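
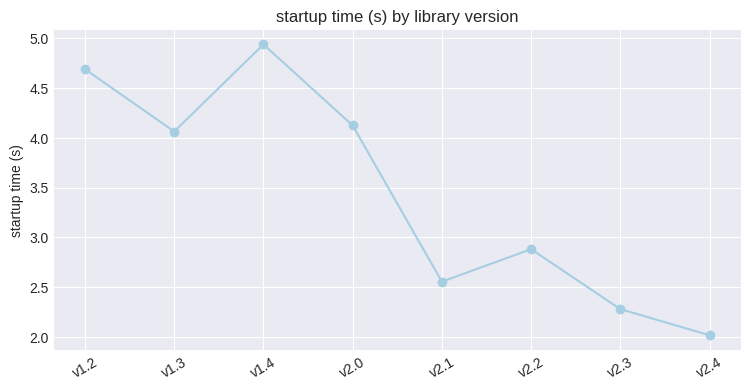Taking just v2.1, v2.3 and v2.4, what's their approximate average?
≈ 2.33

(2.5 + 2.5 + 2.0) / 3 ≈ 2.33.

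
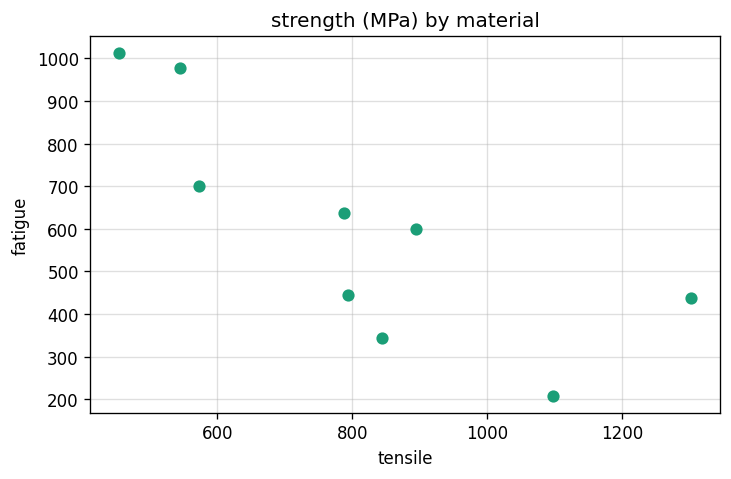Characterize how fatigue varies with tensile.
Points are negatively correlated; strong (|r| ≈ 0.8).

negative, strong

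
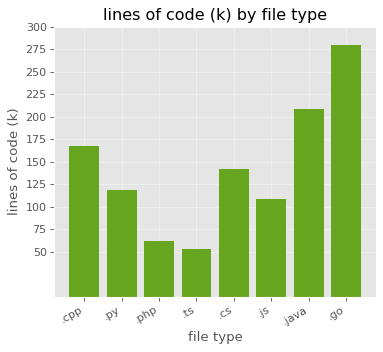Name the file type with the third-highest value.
Top 4: .go ≈ 275, .java ≈ 200, .cpp ≈ 175, .cs ≈ 150.

.cpp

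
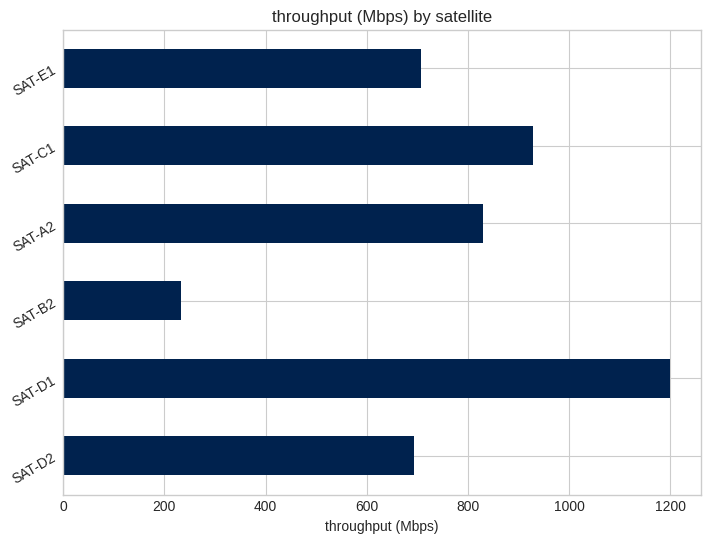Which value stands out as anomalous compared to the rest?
SAT-B2

SAT-B2 ≈ 200; the rest sit between ≈ 700 and ≈ 1200.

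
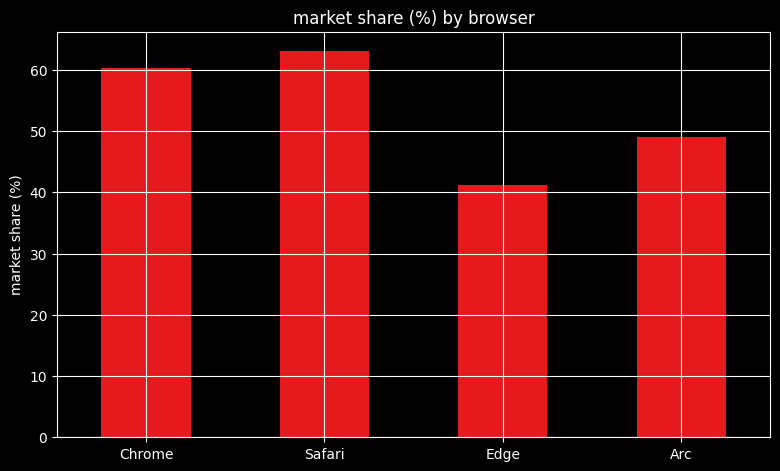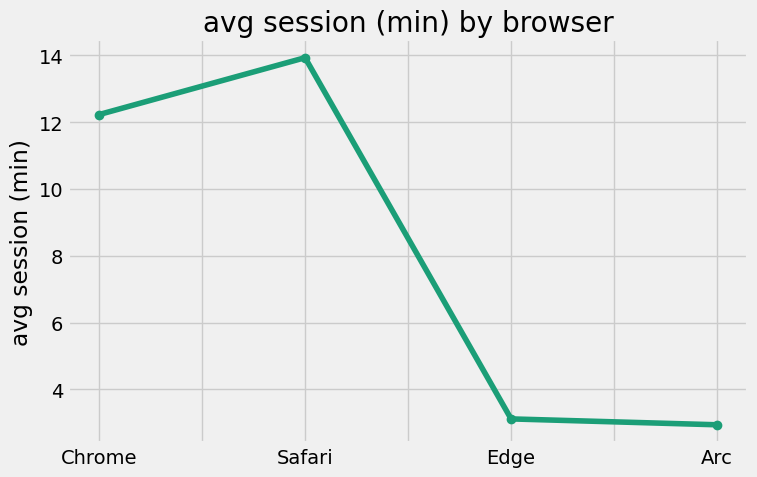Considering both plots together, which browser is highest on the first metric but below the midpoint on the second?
Arc

Chart 2 median avg session (min) ≈ 8; below-median browsers: Edge, Arc. Among those, Arc has the highest market share (%) (≈ 50).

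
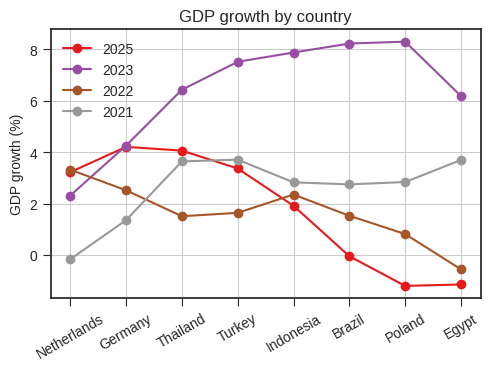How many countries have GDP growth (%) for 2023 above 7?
4

Above 7: Turkey, Indonesia, Brazil, Poland.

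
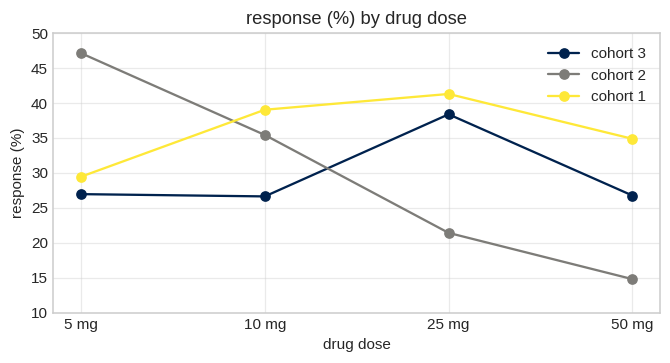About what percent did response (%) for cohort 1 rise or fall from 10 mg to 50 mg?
≈ -12.5%

10 mg ≈ 40, 50 mg ≈ 35; (35 − 40) / 40 ≈ -12.5%.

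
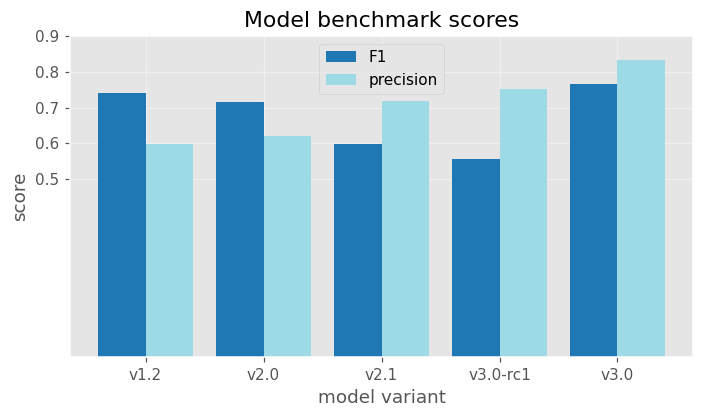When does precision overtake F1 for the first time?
v2.0: precision ≈ 0.6 vs F1 ≈ 0.7 (not yet); v2.1: precision ≈ 0.7 vs F1 ≈ 0.6 (first crossover).

v2.1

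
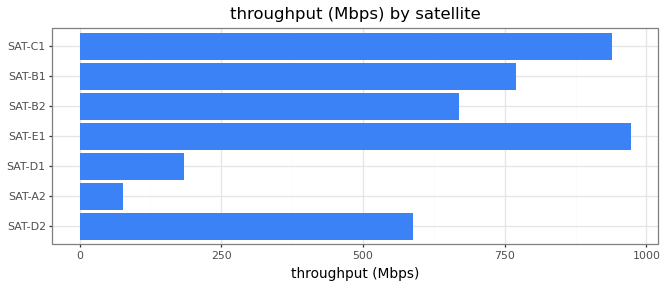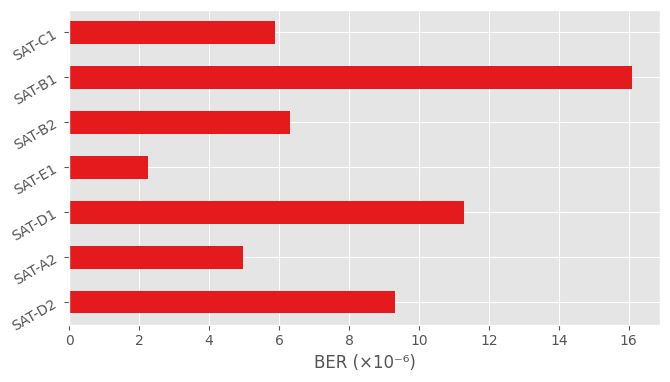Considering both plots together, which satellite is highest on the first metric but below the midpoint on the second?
SAT-E1

Chart 2 median BER (×10⁻⁶) ≈ 6; below-median satellites: SAT-A2, SAT-E1, SAT-C1. Among those, SAT-E1 has the highest throughput (Mbps) (≈ 1000).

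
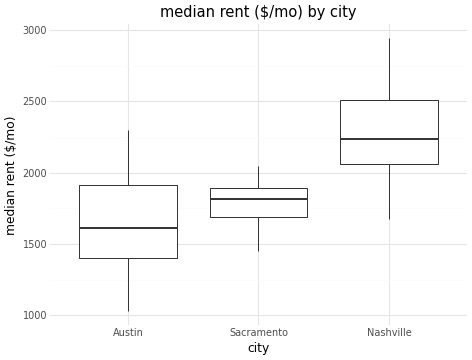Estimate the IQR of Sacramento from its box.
Q3 ≈ 1900, Q1 ≈ 1700; IQR ≈ 200.

≈ 200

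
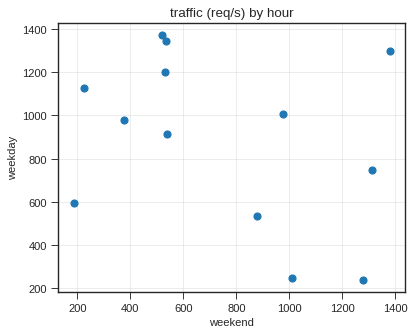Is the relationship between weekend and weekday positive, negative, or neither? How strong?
negative, weak

Points are negatively correlated; weak (|r| ≈ 0.3).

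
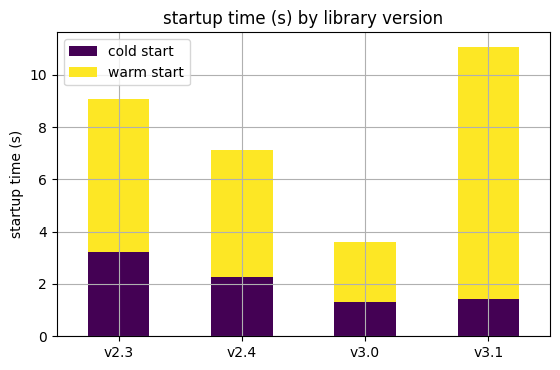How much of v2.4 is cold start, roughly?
cold start top ≈ 2, bottom ≈ 0; segment ≈ 2.

≈ 2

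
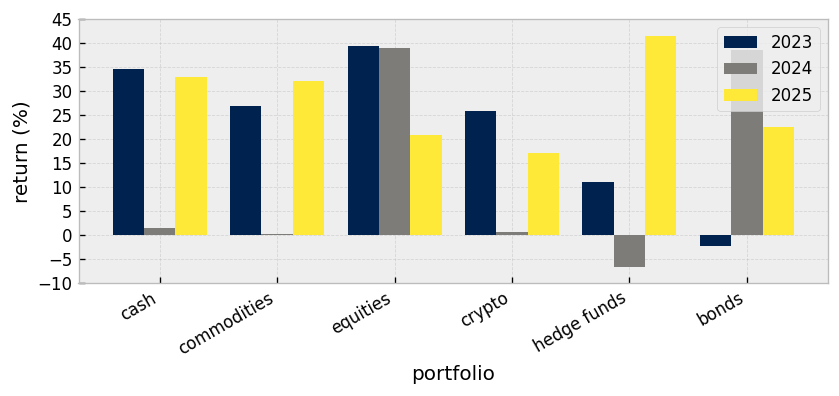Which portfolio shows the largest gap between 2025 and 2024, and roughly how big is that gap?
hedge funds: 2025 ≈ 40, 2024 ≈ -5 → gap ≈ 45. Next-largest (commodities) is only ≈ 30.

hedge funds, ≈ 45 %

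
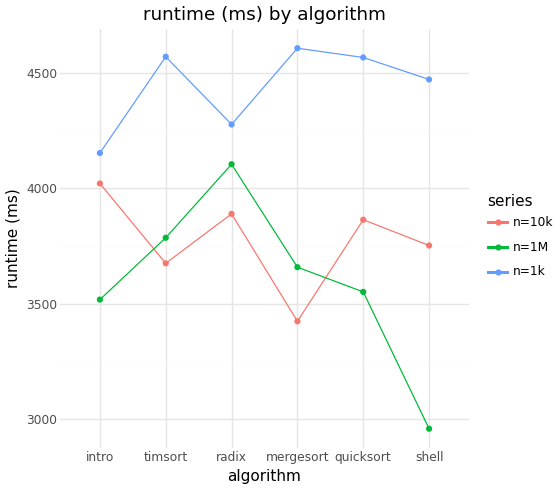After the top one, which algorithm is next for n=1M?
Top 3 for n=1M: radix ≈ 4200, timsort ≈ 3800, mergesort ≈ 3600.

timsort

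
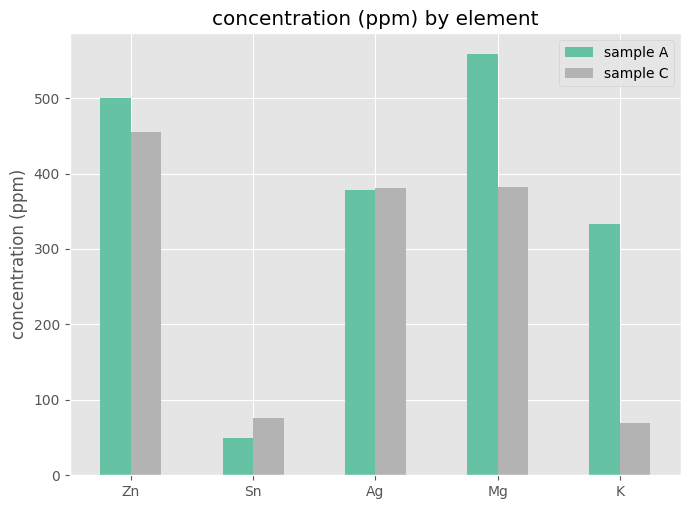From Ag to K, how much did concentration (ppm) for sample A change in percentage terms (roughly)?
Ag ≈ 400, K ≈ 350; (350 − 400) / 400 ≈ -12.5%.

≈ -12.5%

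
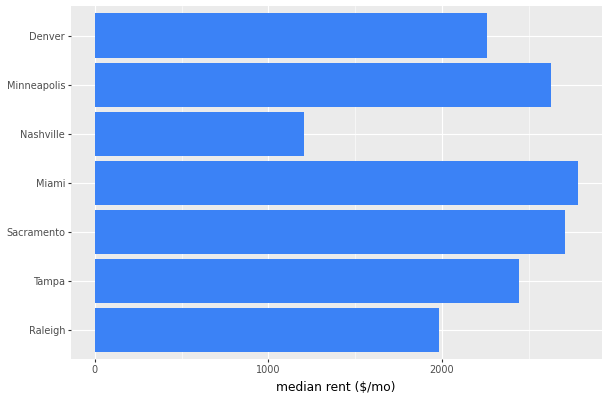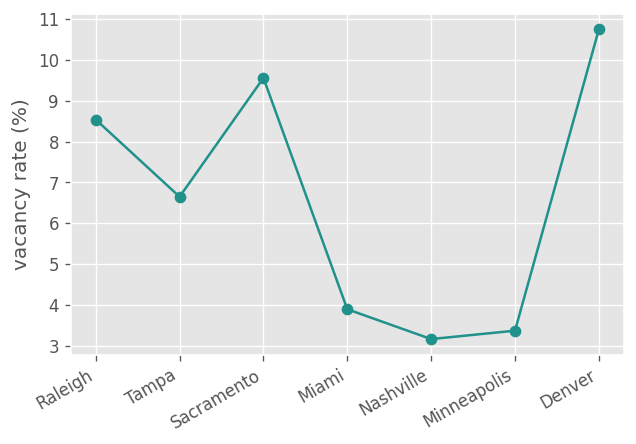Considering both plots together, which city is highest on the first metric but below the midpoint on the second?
Chart 2 median vacancy rate (%) ≈ 7; below-median cities: Miami, Nashville, Minneapolis. Among those, Miami has the highest median rent ($/mo) (≈ 3000).

Miami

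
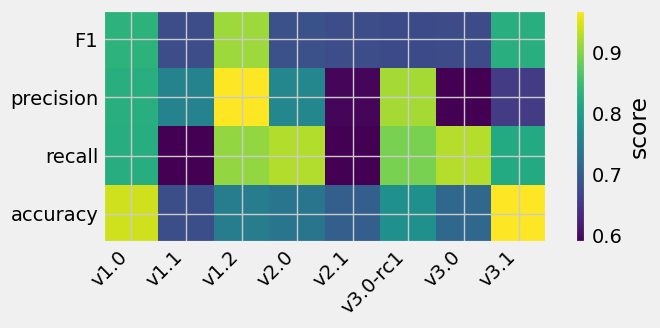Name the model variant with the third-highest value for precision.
v1.0

Top 4 for precision: v1.2 ≈ 0.95, v3.0-rc1 ≈ 0.90, v1.0 ≈ 0.85, v2.0 ≈ 0.75.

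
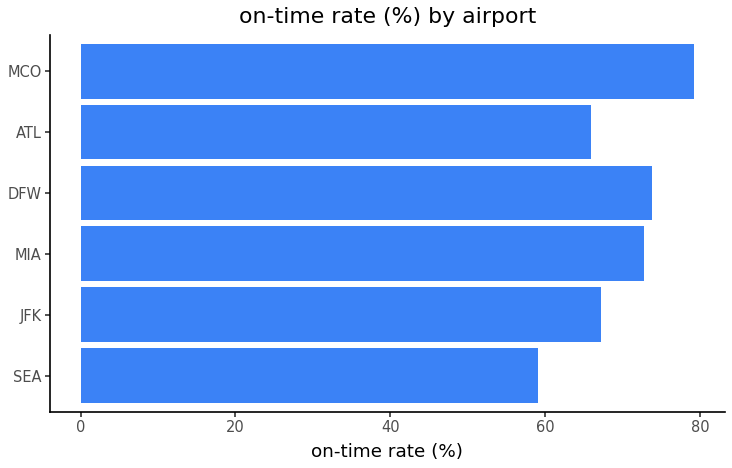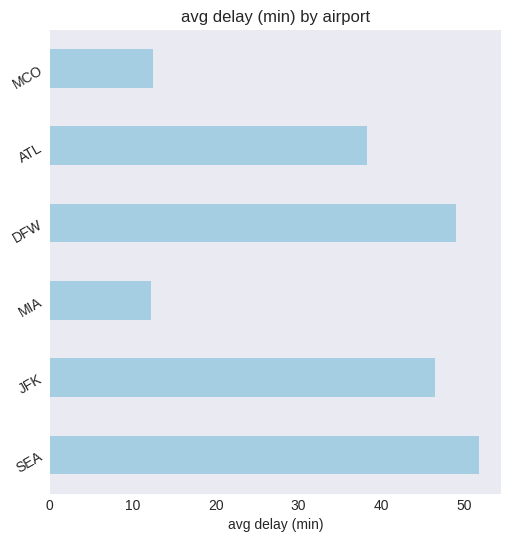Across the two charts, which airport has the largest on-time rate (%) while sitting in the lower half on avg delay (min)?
MCO

Chart 2 median avg delay (min) ≈ 40; below-median airports: MIA, ATL, MCO. Among those, MCO has the highest on-time rate (%) (≈ 80).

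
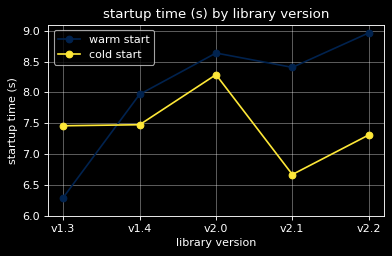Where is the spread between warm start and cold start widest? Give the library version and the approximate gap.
v2.1, ≈ 2.0 s

v2.1: warm start ≈ 8.5, cold start ≈ 6.5 → gap ≈ 2.0. Next-largest (v2.2) is only ≈ 1.5.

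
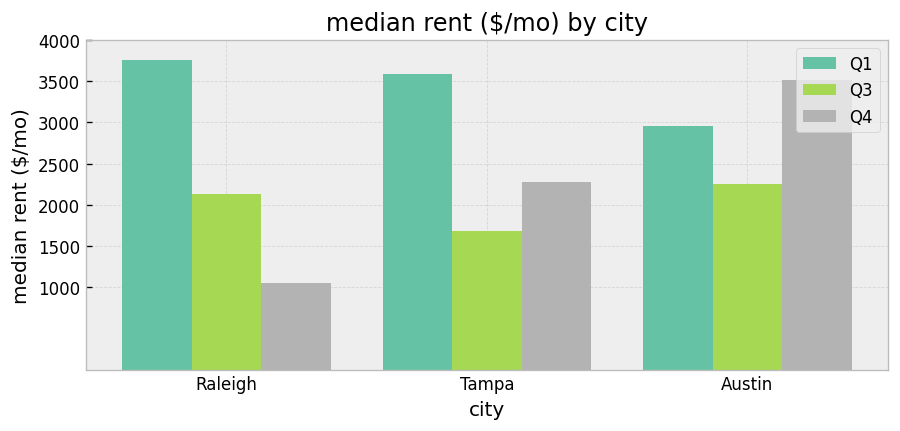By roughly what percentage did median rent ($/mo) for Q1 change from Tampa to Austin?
Tampa ≈ 3500, Austin ≈ 3000; (3000 − 3500) / 3500 ≈ -14.3%.

≈ -14.3%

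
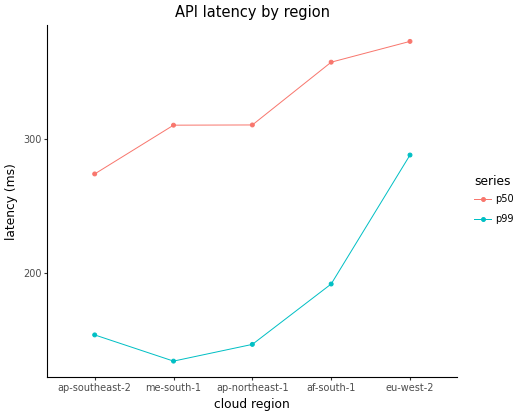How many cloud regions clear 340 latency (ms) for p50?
Above 340: af-south-1, eu-west-2.

2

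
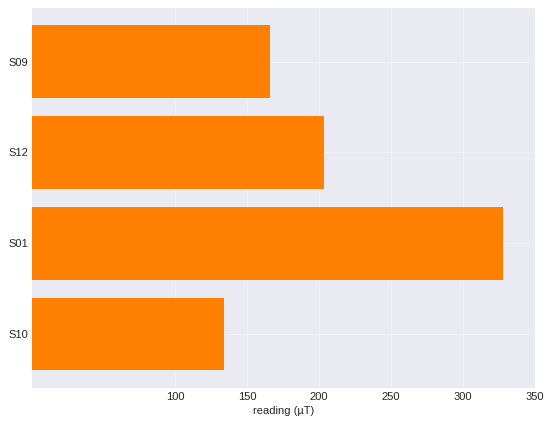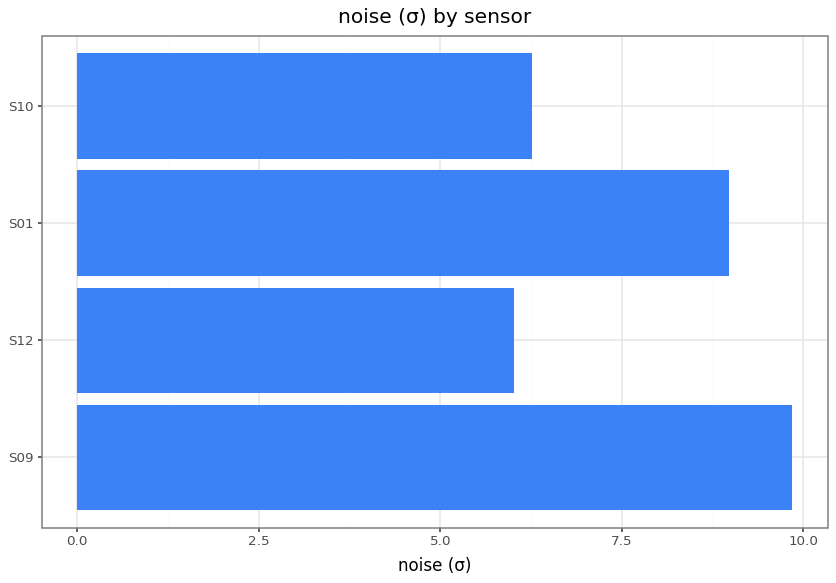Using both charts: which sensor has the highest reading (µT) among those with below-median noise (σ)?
Chart 2 median noise (σ) ≈ 8; below-median sensors: S12, S10. Among those, S12 has the highest reading (µT) (≈ 200).

S12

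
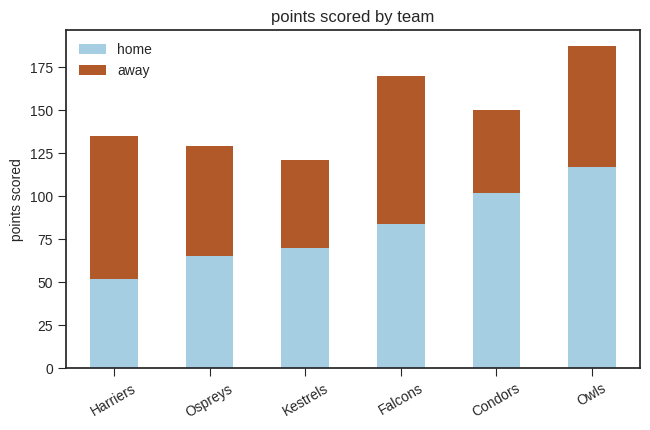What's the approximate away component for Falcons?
≈ 80

away top ≈ 160, bottom ≈ 80; segment ≈ 80.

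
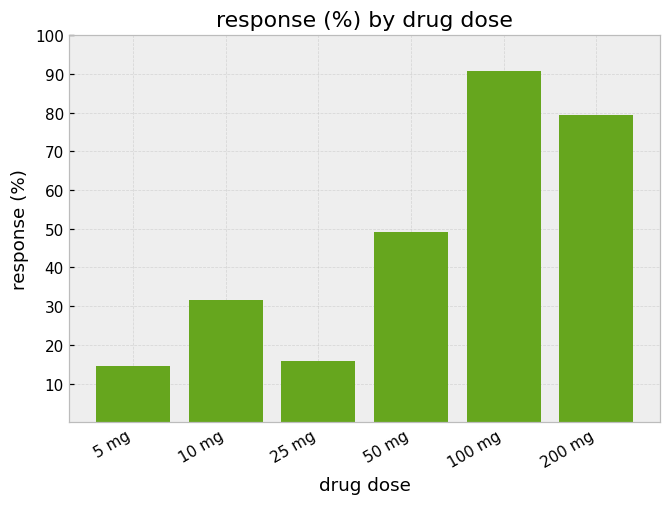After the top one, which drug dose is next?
200 mg

Top 3: 100 mg ≈ 90, 200 mg ≈ 80, 50 mg ≈ 50.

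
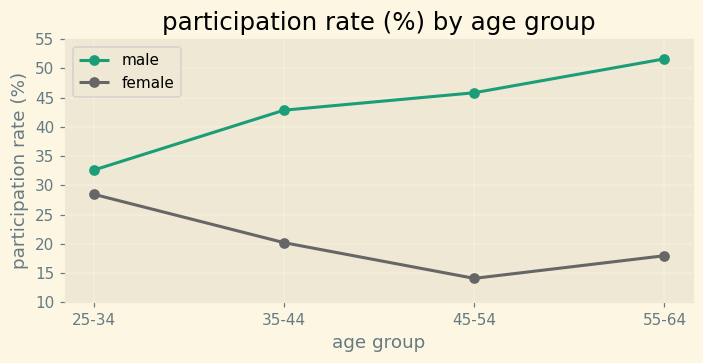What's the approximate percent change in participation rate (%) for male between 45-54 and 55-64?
45-54 ≈ 45, 55-64 ≈ 50; (50 − 45) / 45 ≈ +11.1%.

≈ +11.1%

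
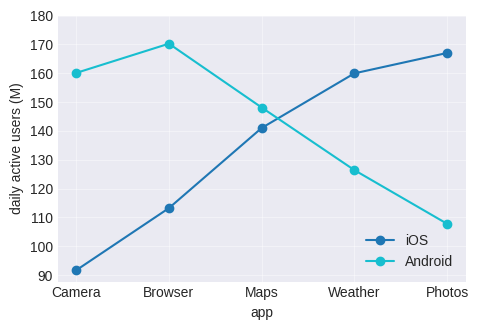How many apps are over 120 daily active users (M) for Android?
4

Above 120: Camera, Browser, Maps, Weather.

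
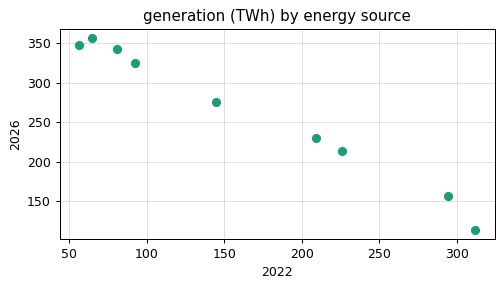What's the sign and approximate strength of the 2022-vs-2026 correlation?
negative, strong

Points are negatively correlated; strong (|r| ≈ 1.0).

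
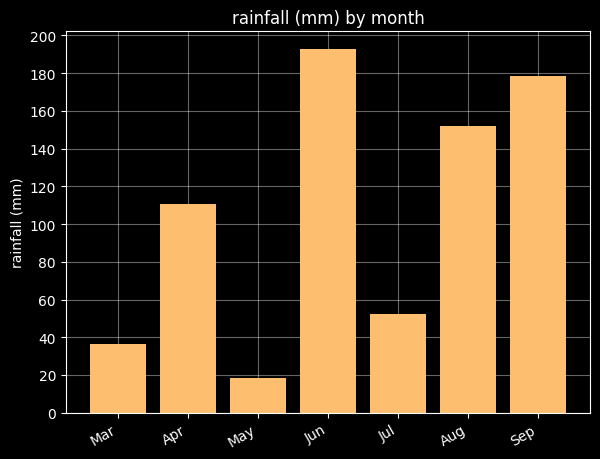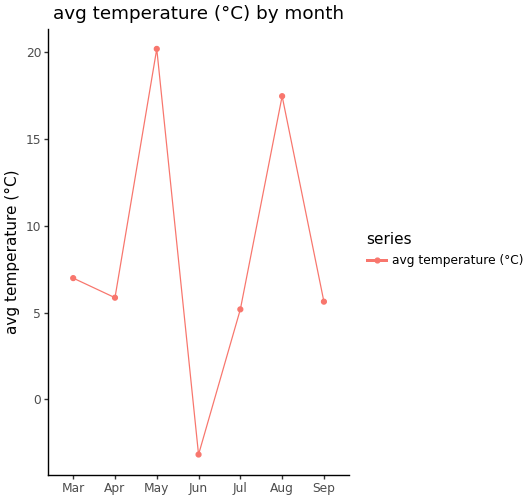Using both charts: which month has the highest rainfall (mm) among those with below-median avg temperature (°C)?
Jun

Chart 2 median avg temperature (°C) ≈ 6; below-median months: Jun, Jul, Sep. Among those, Jun has the highest rainfall (mm) (≈ 200).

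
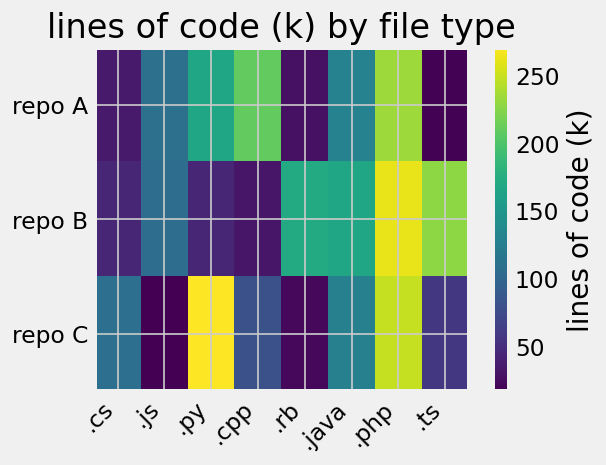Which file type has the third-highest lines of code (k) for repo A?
Top 4 for repo A: .php ≈ 225, .cpp ≈ 200, .py ≈ 175, .java ≈ 125.

.py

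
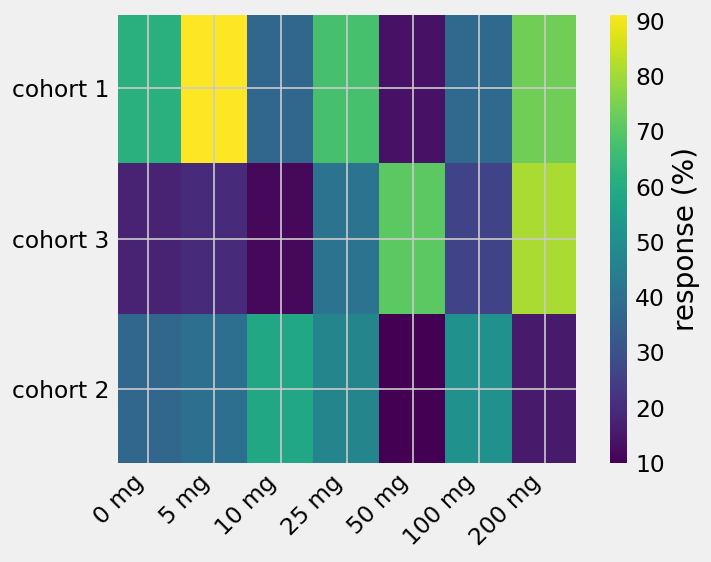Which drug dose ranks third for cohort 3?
25 mg

Top 4 for cohort 3: 200 mg ≈ 80, 50 mg ≈ 70, 25 mg ≈ 40, 100 mg ≈ 30.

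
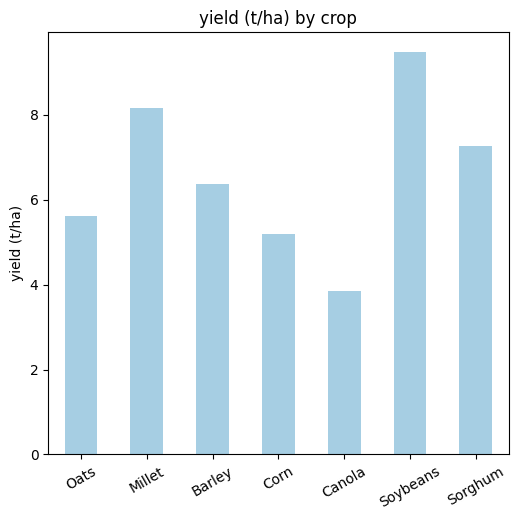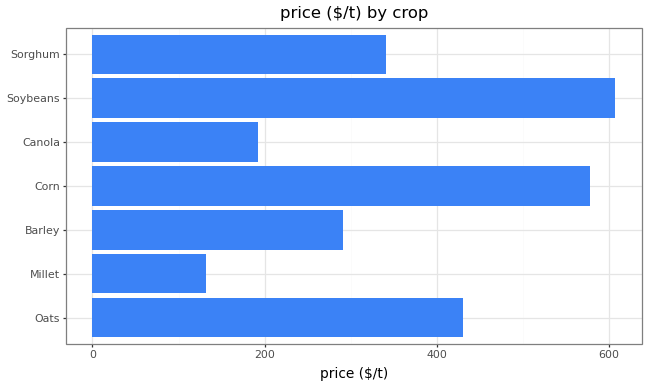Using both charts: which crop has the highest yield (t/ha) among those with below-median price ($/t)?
Chart 2 median price ($/t) ≈ 300; below-median crops: Millet, Barley, Canola. Among those, Millet has the highest yield (t/ha) (≈ 8).

Millet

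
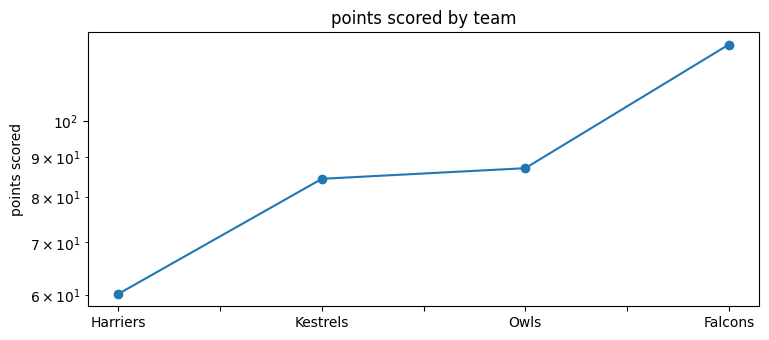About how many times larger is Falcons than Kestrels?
≈ 1.62×

Falcons ≈ 130, Kestrels ≈ 80; 130/80 ≈ 1.62.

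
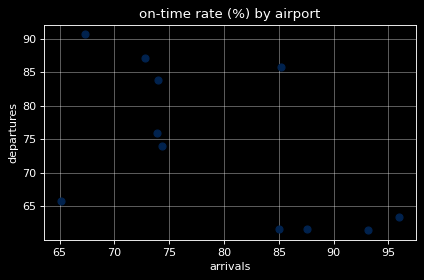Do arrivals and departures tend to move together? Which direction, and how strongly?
negative, moderate

Points are negatively correlated; moderate (|r| ≈ 0.6).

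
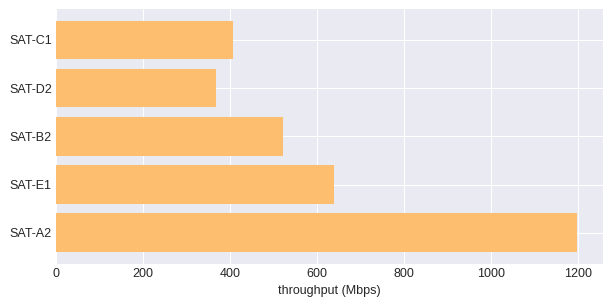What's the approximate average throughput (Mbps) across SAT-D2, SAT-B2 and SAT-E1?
(400 + 500 + 600) / 3 ≈ 500.

≈ 500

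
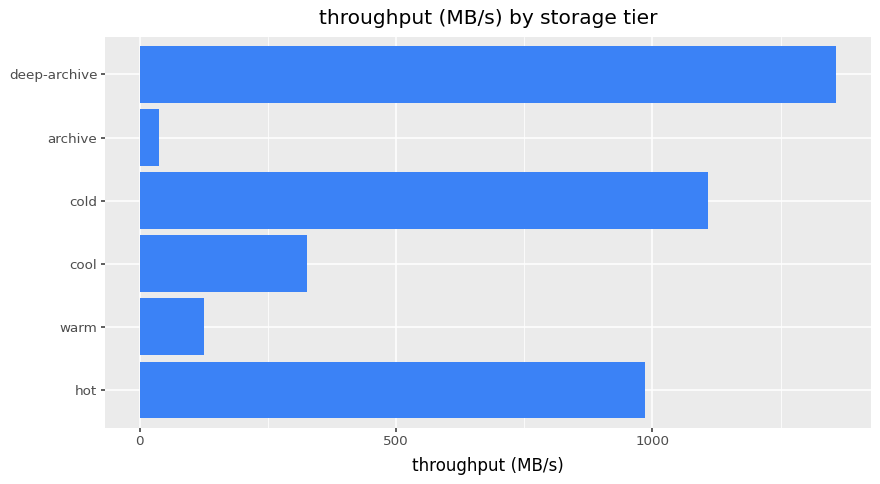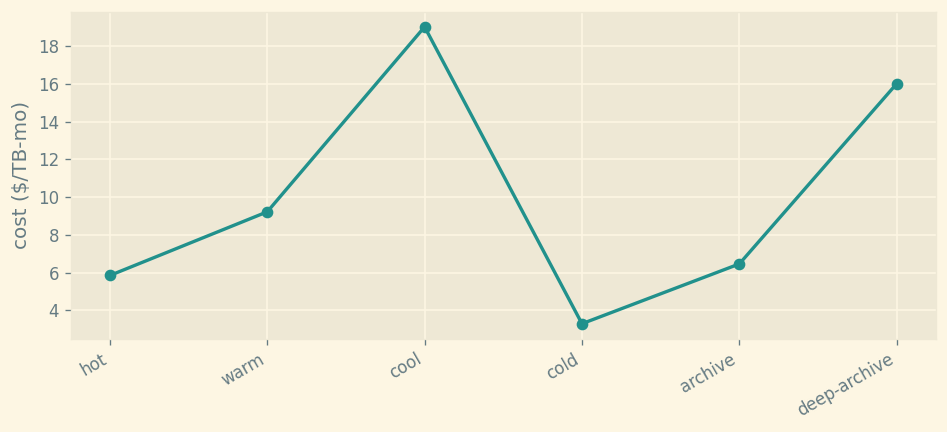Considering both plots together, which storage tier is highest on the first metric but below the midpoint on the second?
Chart 2 median cost ($/TB-mo) ≈ 8; below-median storage tiers: hot, cold, archive. Among those, cold has the highest throughput (MB/s) (≈ 1200).

cold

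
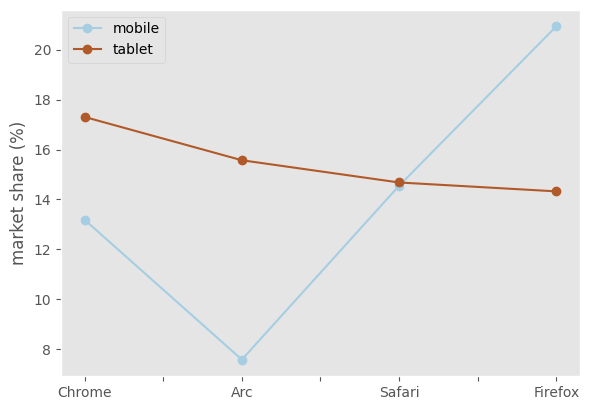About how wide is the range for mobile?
≈ 12

Max Firefox ≈ 20, min Arc ≈ 8; range ≈ 12.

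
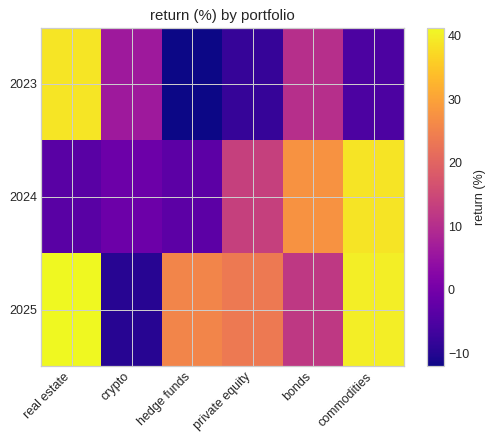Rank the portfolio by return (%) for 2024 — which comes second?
bonds

Top 3 for 2024: commodities ≈ 40, bonds ≈ 30, private equity ≈ 15.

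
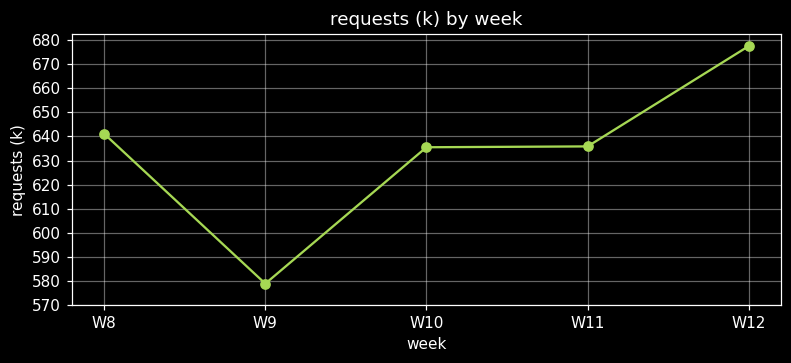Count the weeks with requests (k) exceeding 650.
Above 650: W12.

1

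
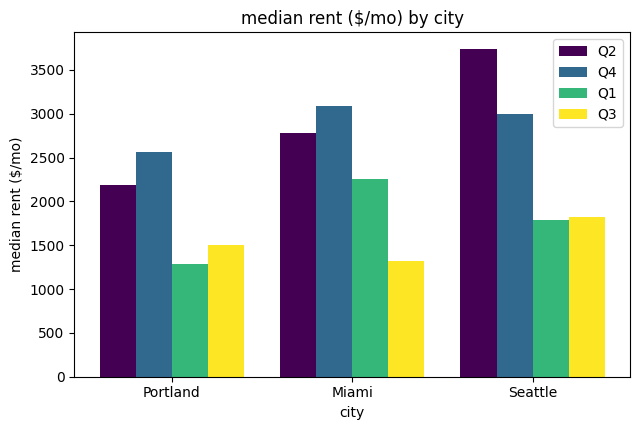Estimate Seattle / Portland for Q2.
Seattle ≈ 3500, Portland ≈ 2000; 3500/2000 ≈ 1.75.

≈ 1.75×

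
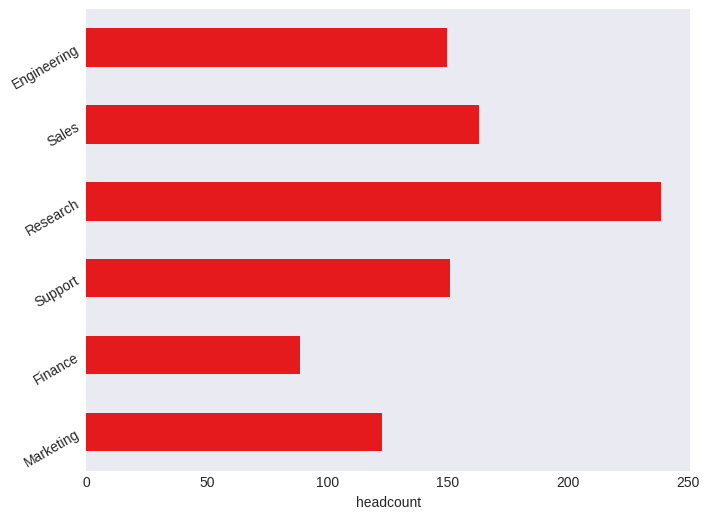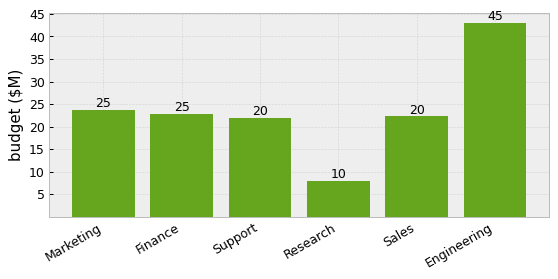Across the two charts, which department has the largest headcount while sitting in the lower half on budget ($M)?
Chart 2 median budget ($M) ≈ 25; below-median departments: Support, Research, Sales. Among those, Research has the highest headcount (≈ 250).

Research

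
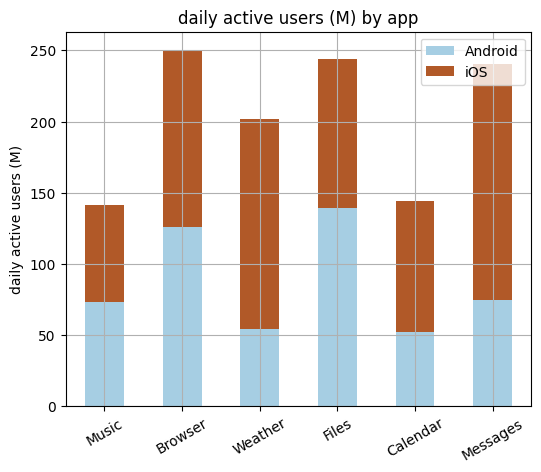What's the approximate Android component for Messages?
Android top ≈ 75, bottom ≈ 0; segment ≈ 75.

≈ 75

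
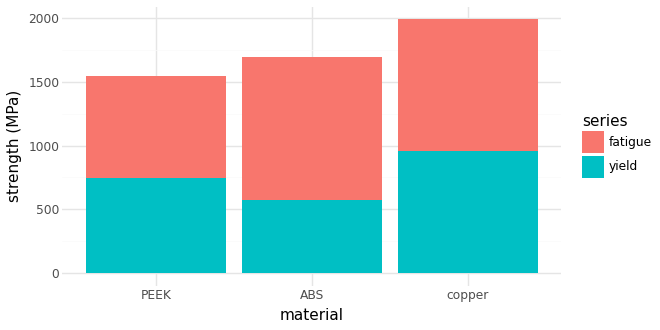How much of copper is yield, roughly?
yield top ≈ 1000, bottom ≈ 0; segment ≈ 1000.

≈ 1000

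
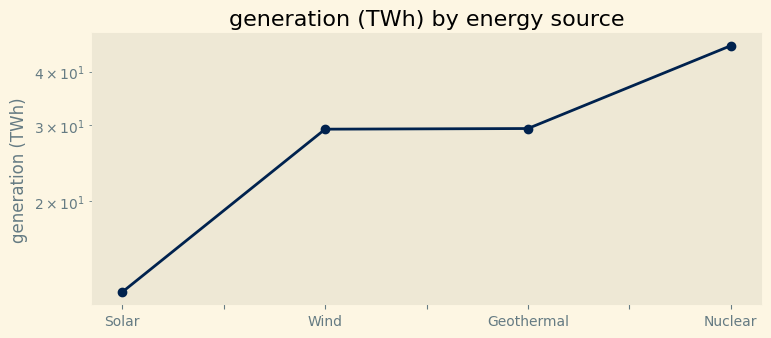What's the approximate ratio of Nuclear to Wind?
≈ 1.5×

Nuclear ≈ 45, Wind ≈ 30; 45/30 ≈ 1.5.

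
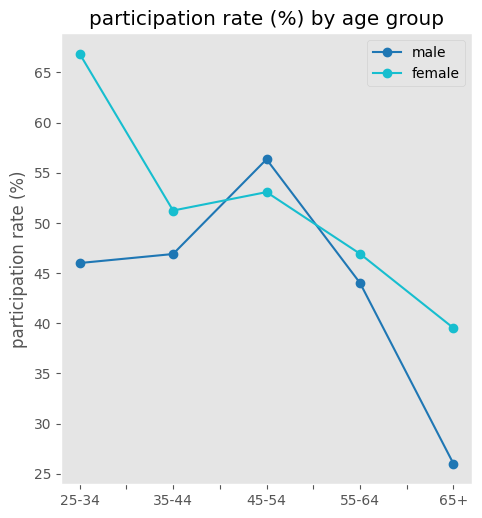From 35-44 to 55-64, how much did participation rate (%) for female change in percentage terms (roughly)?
35-44 ≈ 50, 55-64 ≈ 45; (45 − 50) / 50 ≈ -10%.

≈ -10%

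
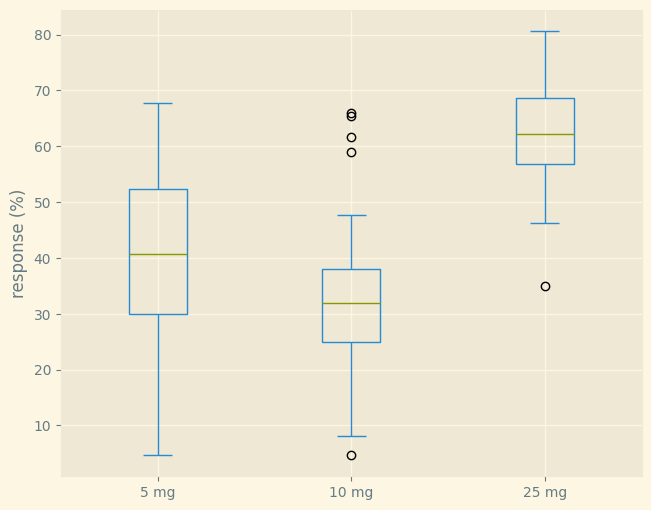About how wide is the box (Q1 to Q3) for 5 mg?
Q3 ≈ 50, Q1 ≈ 30; IQR ≈ 20.

≈ 20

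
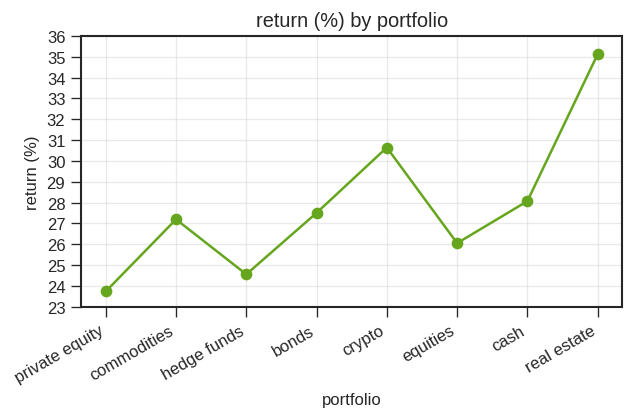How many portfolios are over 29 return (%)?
2

Above 29: crypto, real estate.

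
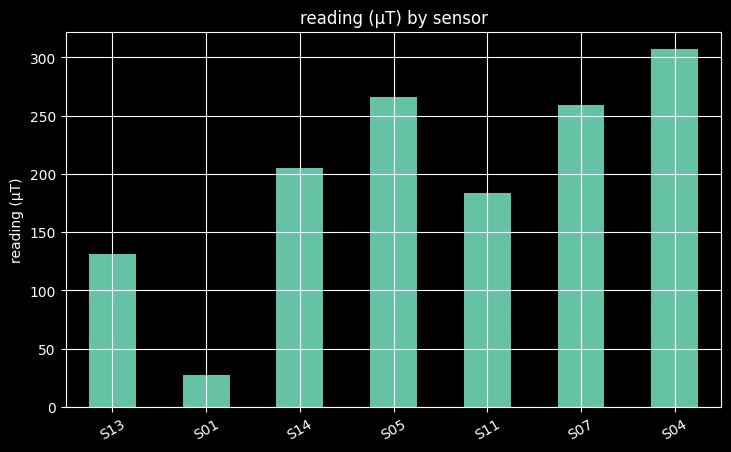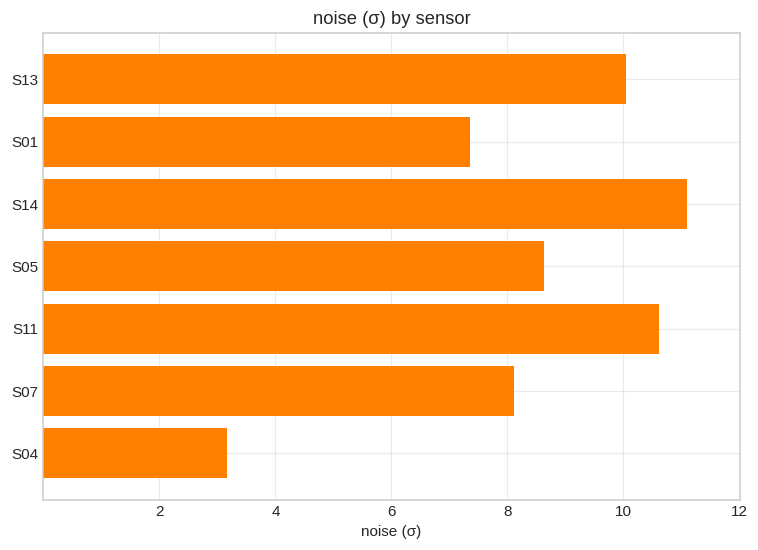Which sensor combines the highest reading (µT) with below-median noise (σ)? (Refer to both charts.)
S04

Chart 2 median noise (σ) ≈ 8; below-median sensors: S01, S07, S04. Among those, S04 has the highest reading (µT) (≈ 300).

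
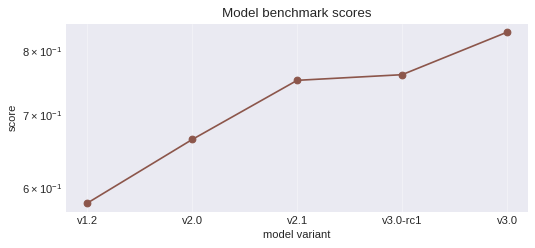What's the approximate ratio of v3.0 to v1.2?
≈ 1.42×

v3.0 ≈ 0.85, v1.2 ≈ 0.60; 0.85/0.60 ≈ 1.42.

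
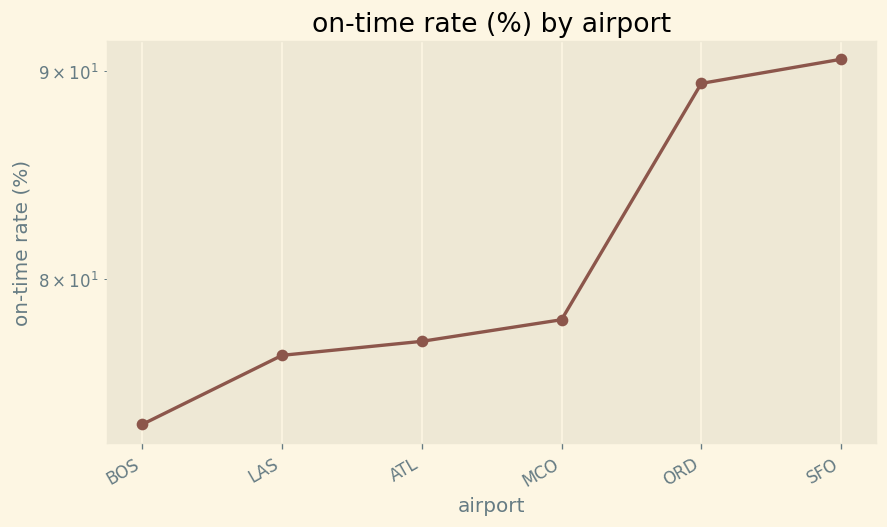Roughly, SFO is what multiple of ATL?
SFO ≈ 90, ATL ≈ 78; 90/78 ≈ 1.15.

≈ 1.15×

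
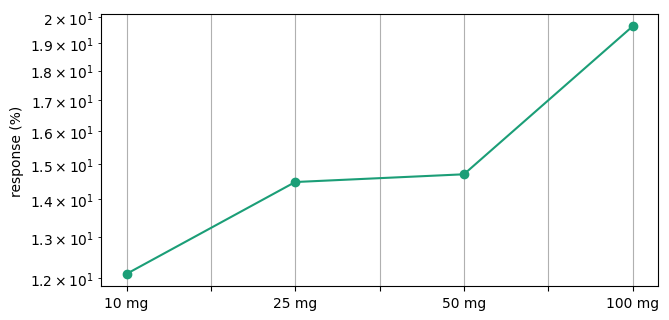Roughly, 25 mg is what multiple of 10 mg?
≈ 1.17×

25 mg ≈ 14, 10 mg ≈ 12; 14/12 ≈ 1.17.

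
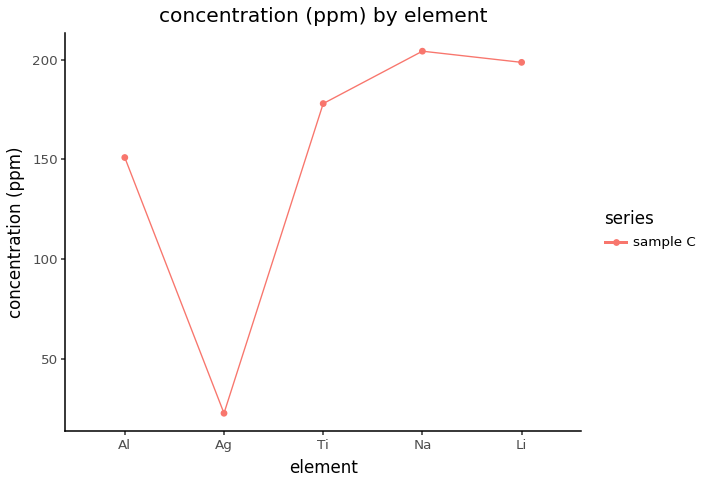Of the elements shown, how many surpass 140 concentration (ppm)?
Above 140: Al, Ti, Na, Li.

4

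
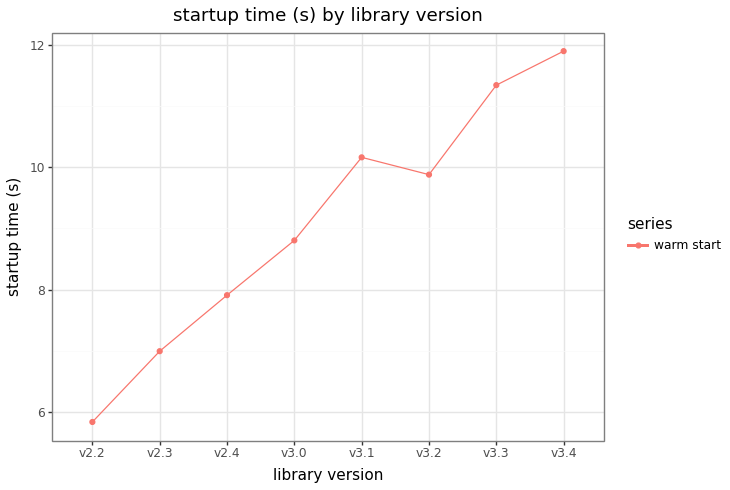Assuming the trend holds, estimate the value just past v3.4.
Last three: 10, 11, 12 → slope ≈ 1/step → next ≈ 13.

≈ 13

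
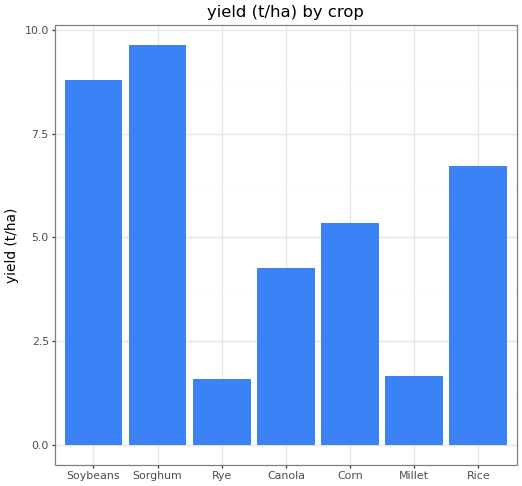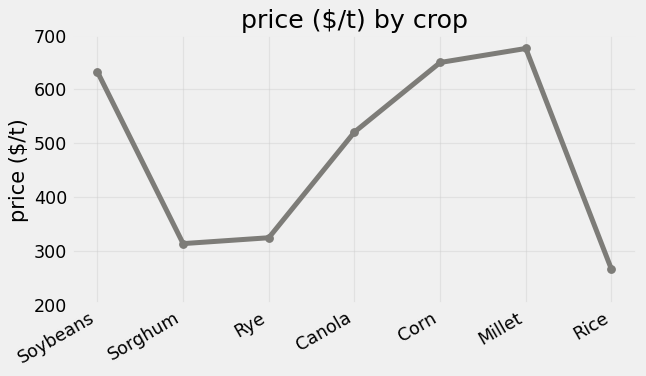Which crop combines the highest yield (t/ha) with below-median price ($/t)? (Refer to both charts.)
Sorghum

Chart 2 median price ($/t) ≈ 500; below-median crops: Sorghum, Rye, Rice. Among those, Sorghum has the highest yield (t/ha) (≈ 10).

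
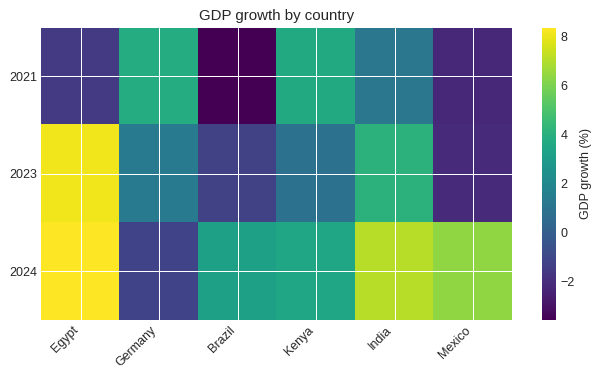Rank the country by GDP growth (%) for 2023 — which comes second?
India

Top 3 for 2023: Egypt ≈ 8, India ≈ 4, Germany ≈ 1.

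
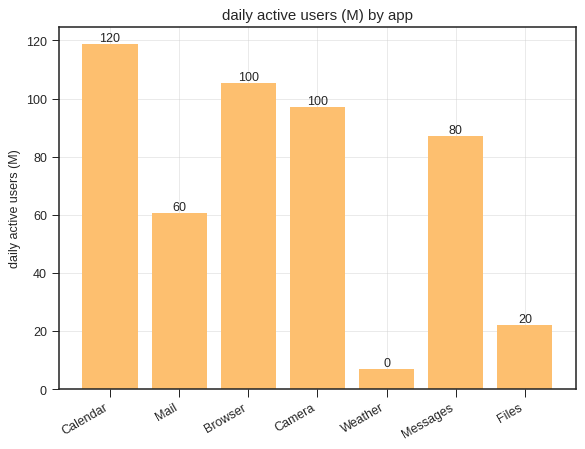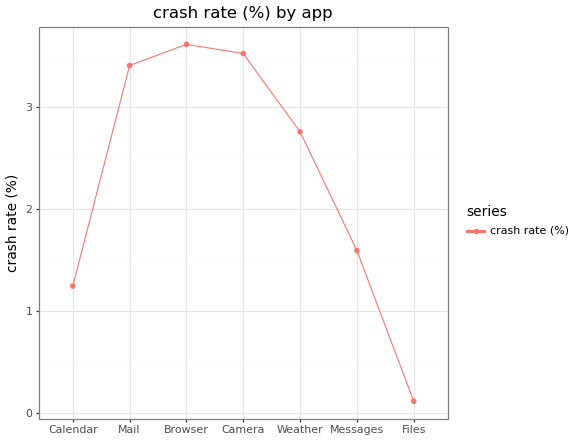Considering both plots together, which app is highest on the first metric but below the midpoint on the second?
Calendar

Chart 2 median crash rate (%) ≈ 3; below-median apps: Calendar, Messages, Files. Among those, Calendar has the highest daily active users (M) (≈ 120).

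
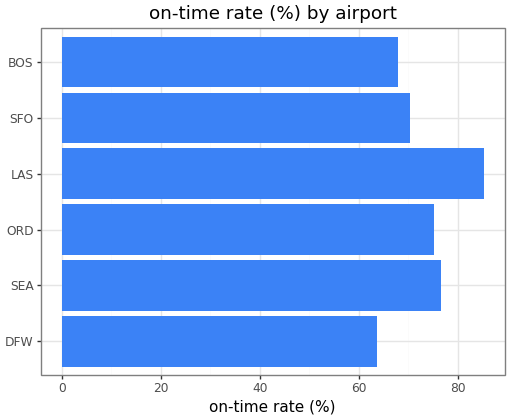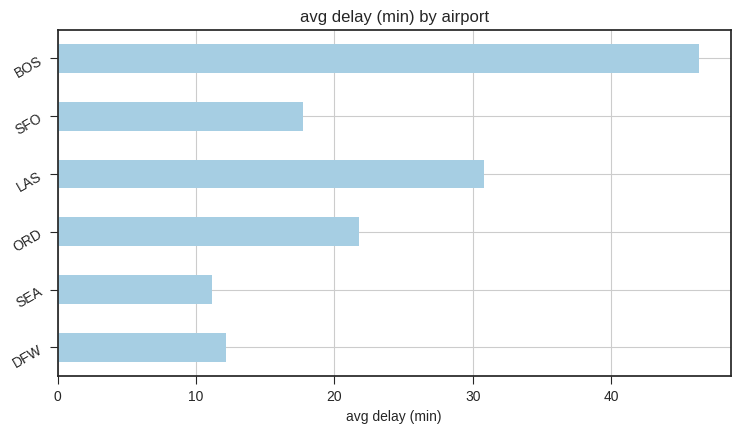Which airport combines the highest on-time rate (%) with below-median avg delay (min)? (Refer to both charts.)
Chart 2 median avg delay (min) ≈ 20; below-median airports: DFW, SEA, SFO. Among those, SEA has the highest on-time rate (%) (≈ 80).

SEA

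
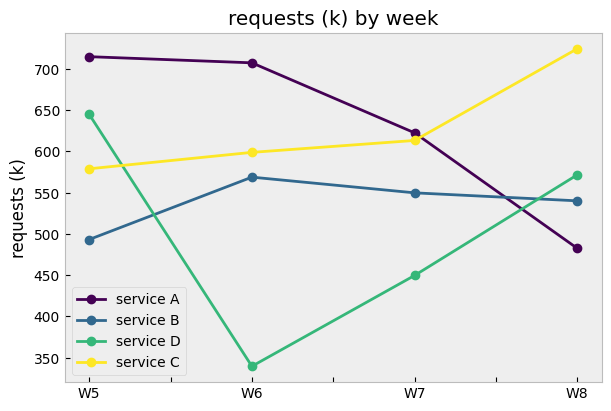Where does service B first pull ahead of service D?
W6

W5: service B ≈ 500 vs service D ≈ 650 (not yet); W6: service B ≈ 550 vs service D ≈ 350 (first crossover).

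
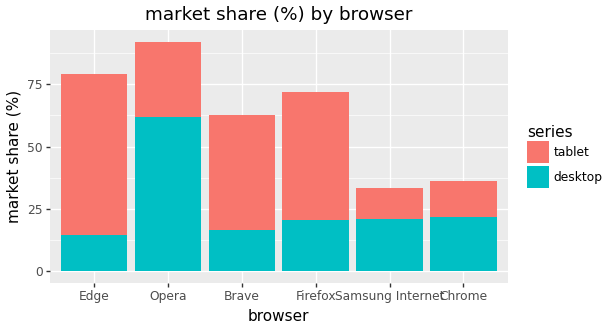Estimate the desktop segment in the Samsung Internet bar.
≈ 20

desktop top ≈ 20, bottom ≈ 0; segment ≈ 20.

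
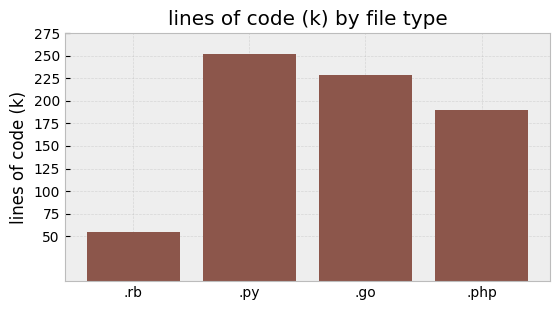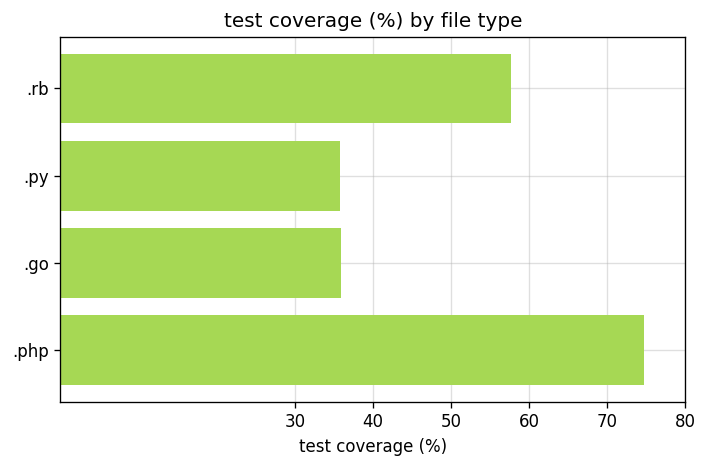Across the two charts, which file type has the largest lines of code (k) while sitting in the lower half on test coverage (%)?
Chart 2 median test coverage (%) ≈ 50; below-median file types: .py, .go. Among those, .py has the highest lines of code (k) (≈ 250).

.py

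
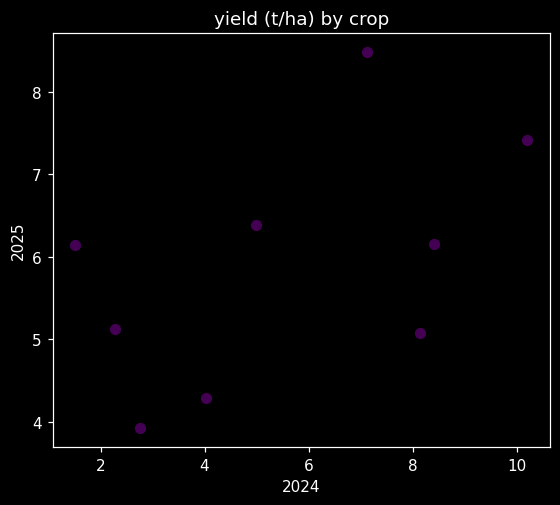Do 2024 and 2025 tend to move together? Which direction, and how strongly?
Points are positively correlated; moderate (|r| ≈ 0.5).

positive, moderate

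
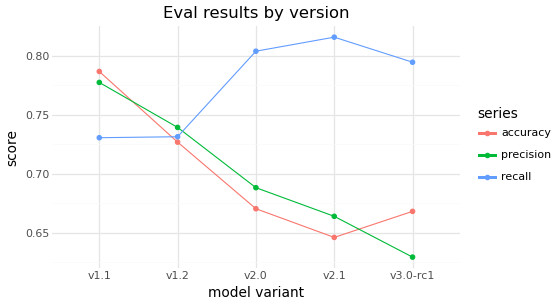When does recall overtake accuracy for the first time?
v1.1: recall ≈ 0.74 vs accuracy ≈ 0.78 (not yet); v1.2: recall ≈ 0.74 vs accuracy ≈ 0.72 (first crossover).

v1.2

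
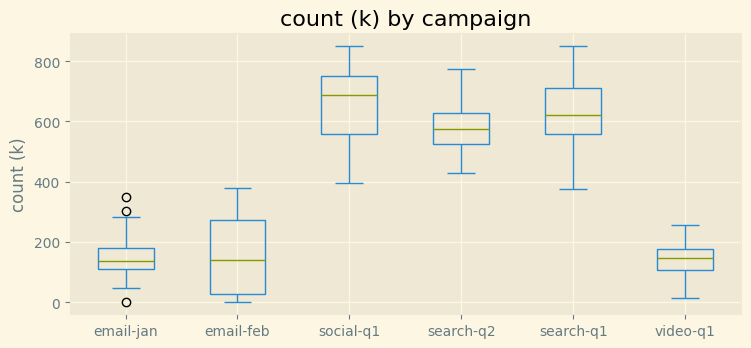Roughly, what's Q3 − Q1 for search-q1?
≈ 150

Q3 ≈ 700, Q1 ≈ 550; IQR ≈ 150.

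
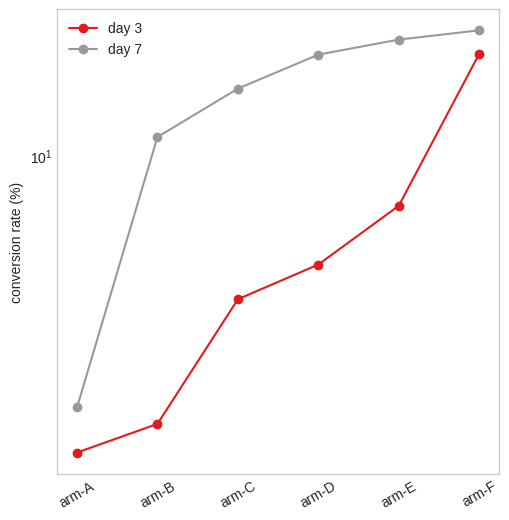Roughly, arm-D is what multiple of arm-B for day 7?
≈ 1.6×

arm-D ≈ 16, arm-B ≈ 10; 16/10 ≈ 1.6.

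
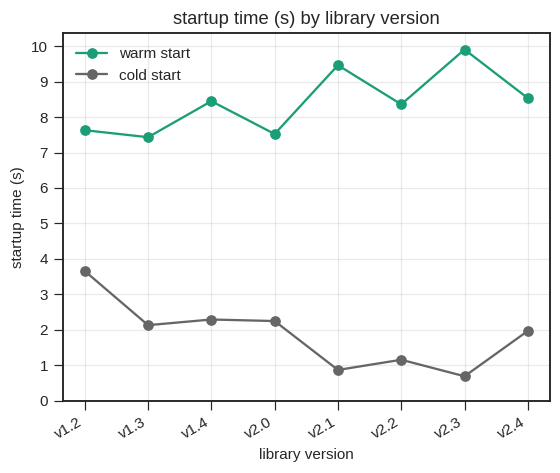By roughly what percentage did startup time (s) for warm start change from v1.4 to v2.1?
≈ +12.5%

v1.4 ≈ 8, v2.1 ≈ 9; (9 − 8) / 8 ≈ +12.5%.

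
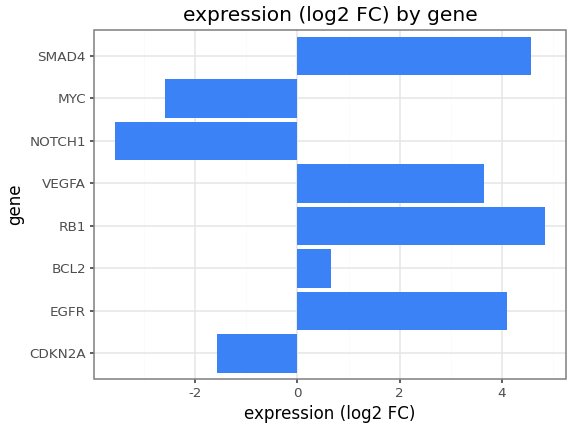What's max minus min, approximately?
Max RB1 ≈ 5, min NOTCH1 ≈ -4; range ≈ 9.

≈ 9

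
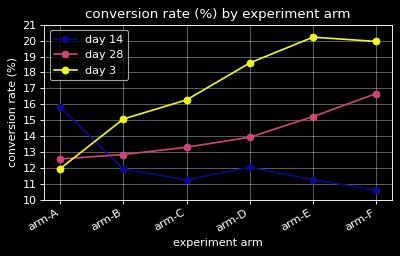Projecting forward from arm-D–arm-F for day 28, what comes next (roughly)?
Last three: 14, 15, 17 → slope ≈ 1.5/step → next ≈ 18.5.

≈ 18.5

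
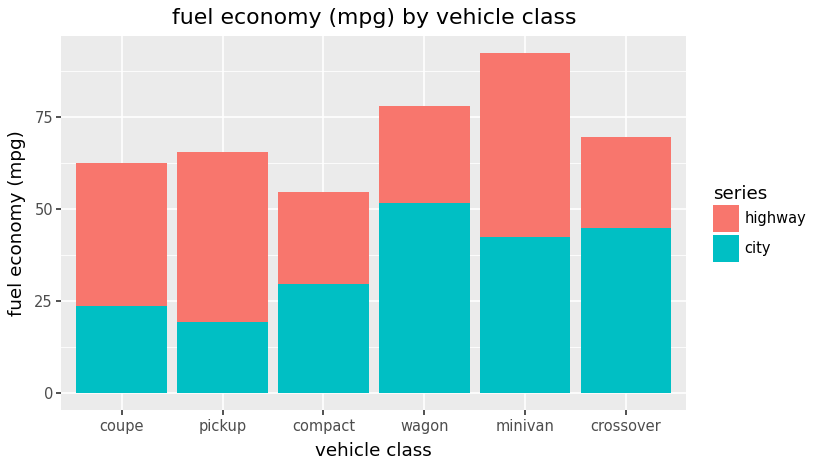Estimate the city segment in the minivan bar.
city top ≈ 40, bottom ≈ 0; segment ≈ 40.

≈ 40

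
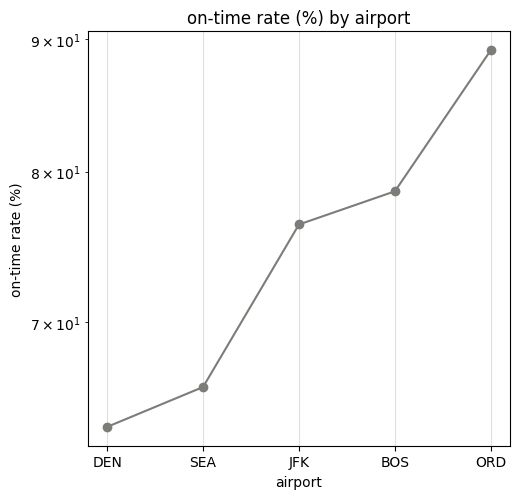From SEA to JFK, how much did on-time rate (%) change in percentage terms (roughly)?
≈ +15.4%

SEA ≈ 65, JFK ≈ 75; (75 − 65) / 65 ≈ +15.4%.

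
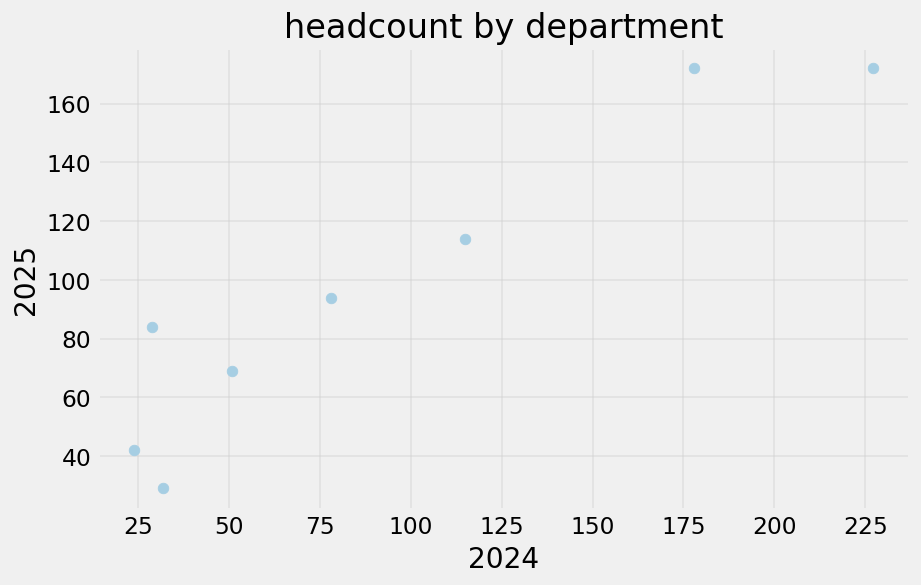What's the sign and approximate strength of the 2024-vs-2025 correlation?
Points are positively correlated; strong (|r| ≈ 0.9).

positive, strong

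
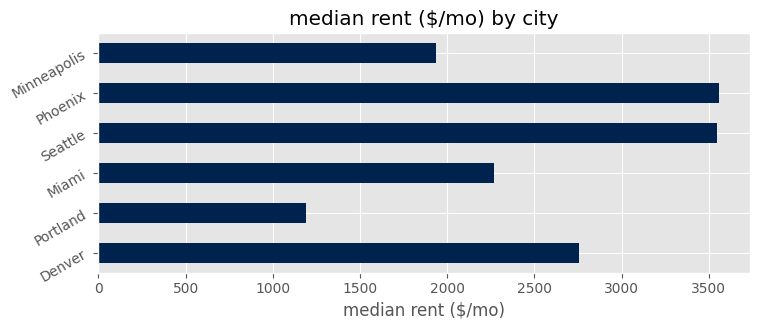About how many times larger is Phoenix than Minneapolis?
≈ 1.75×

Phoenix ≈ 3500, Minneapolis ≈ 2000; 3500/2000 ≈ 1.75.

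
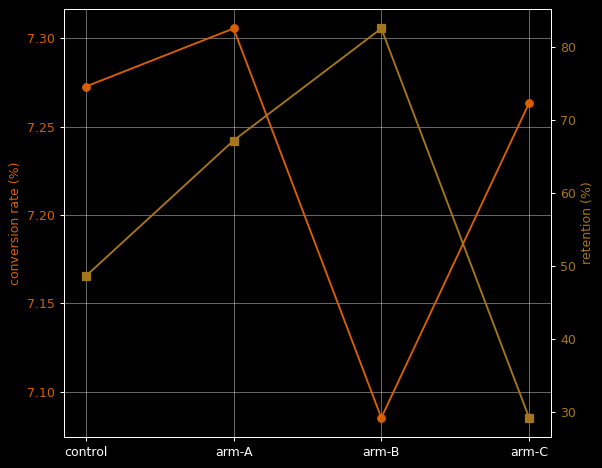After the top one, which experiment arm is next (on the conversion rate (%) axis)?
control

Top 3 (on the conversion rate (%) axis): arm-A ≈ 7.30, control ≈ 7.28, arm-C ≈ 7.26.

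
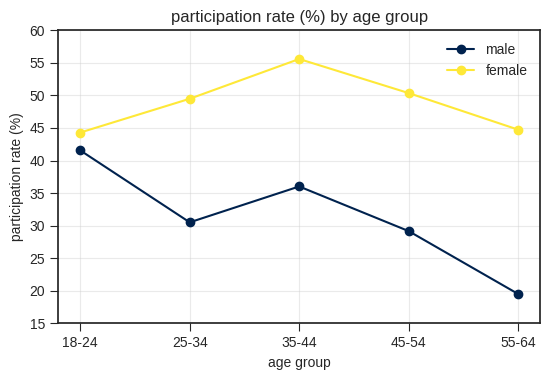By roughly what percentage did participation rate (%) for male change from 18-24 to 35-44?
18-24 ≈ 40, 35-44 ≈ 35; (35 − 40) / 40 ≈ -12.5%.

≈ -12.5%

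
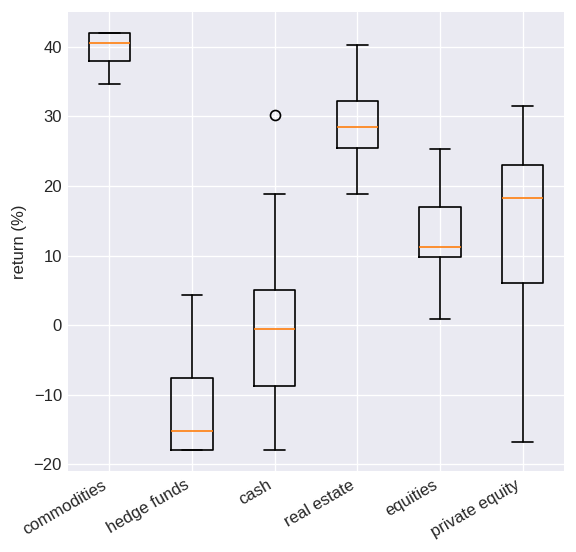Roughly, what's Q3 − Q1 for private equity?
≈ 20

Q3 ≈ 25, Q1 ≈ 5; IQR ≈ 20.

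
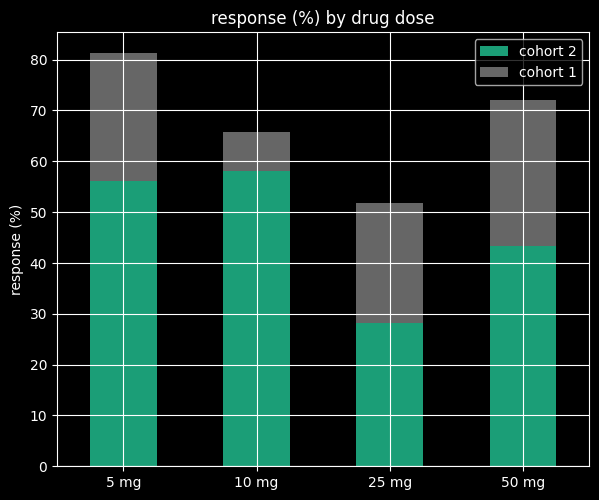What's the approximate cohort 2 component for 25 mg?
cohort 2 top ≈ 30, bottom ≈ 0; segment ≈ 30.

≈ 30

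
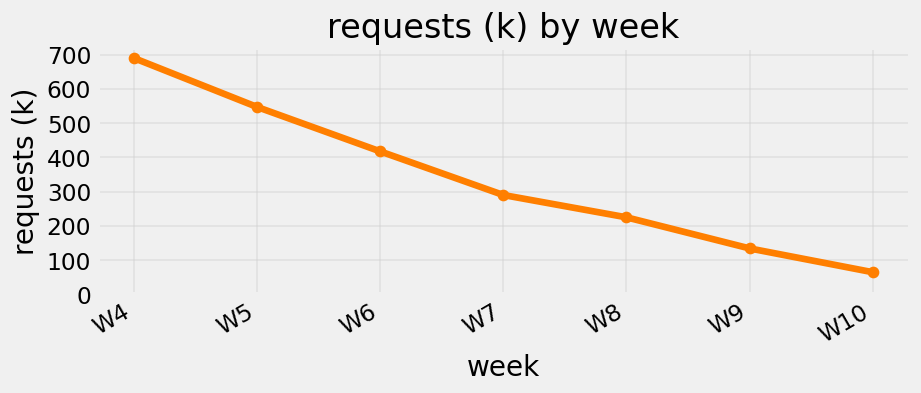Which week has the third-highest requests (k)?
Top 4: W4 ≈ 700, W5 ≈ 500, W6 ≈ 400, W7 ≈ 300.

W6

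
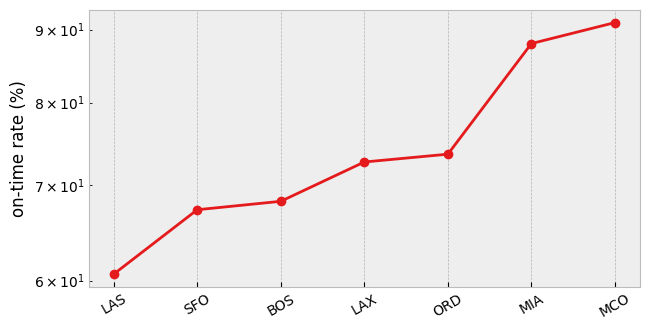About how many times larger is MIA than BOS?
≈ 1.29×

MIA ≈ 90, BOS ≈ 70; 90/70 ≈ 1.29.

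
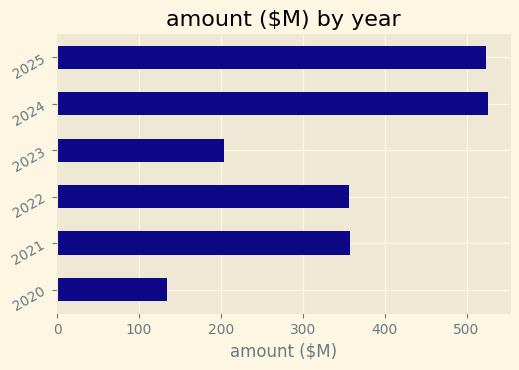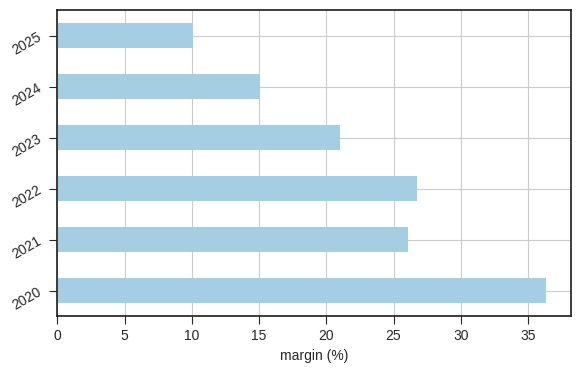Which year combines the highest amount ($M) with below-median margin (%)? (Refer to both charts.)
Chart 2 median margin (%) ≈ 25; below-median years: 2023, 2024, 2025. Among those, 2024 has the highest amount ($M) (≈ 550).

2024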